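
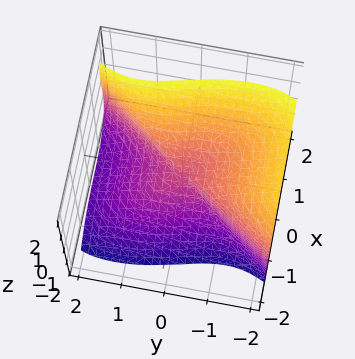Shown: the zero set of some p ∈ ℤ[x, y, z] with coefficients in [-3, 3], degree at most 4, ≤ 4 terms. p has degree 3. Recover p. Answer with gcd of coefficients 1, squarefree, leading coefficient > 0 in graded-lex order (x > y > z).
3*x^3 - y^3 + y*z^2 - z^3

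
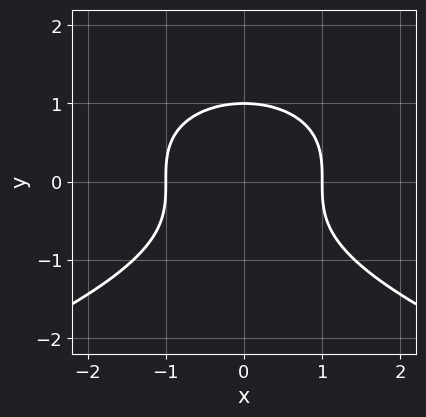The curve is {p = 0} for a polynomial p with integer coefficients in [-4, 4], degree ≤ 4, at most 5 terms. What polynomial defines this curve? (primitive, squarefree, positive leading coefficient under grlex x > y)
1. deg p = 3. The shape is more complex than any degree-2 curve.
2. Symmetries: mirror symmetry x ↦ −x ⇒ only even powers of x.
3. Against the integer gridlines: among the integer gridlines, it crosses the x-axis at x ∈ {-1, 1}; it meets the y-axis at y = 1 (among the integer gridlines).
4. Together with the visible shape, these determine p as stated.

y^3 + x^2 - 1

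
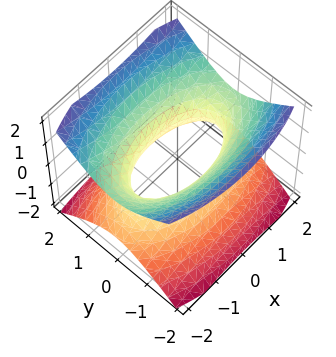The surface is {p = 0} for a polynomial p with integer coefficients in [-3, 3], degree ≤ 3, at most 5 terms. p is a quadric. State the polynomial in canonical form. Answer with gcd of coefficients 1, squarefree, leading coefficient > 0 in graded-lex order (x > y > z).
x^2 + 3*y^2 - 3*z^2 - 2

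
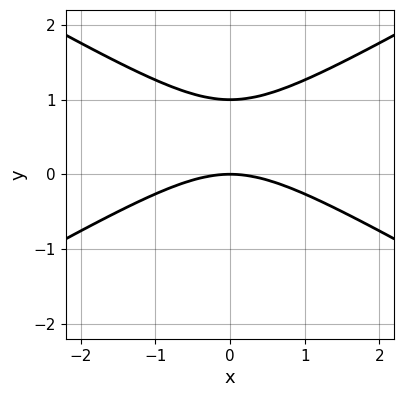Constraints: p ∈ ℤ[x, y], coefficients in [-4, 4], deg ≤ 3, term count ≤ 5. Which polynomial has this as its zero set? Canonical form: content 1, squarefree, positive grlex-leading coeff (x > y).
First, deg p = 2. No degree-1 curve has this shape.
Then, symmetries: it's symmetric under x → −x, forcing even powers of x.
Next, observable constraints: among the integer gridlines, it crosses the y-axis at y ∈ {0, 1}; it crosses the x-axis at the gridline x = 0.
Finally, fitting integer coefficients to these (and the overall shape) gives p.

x^2 - 3*y^2 + 3*y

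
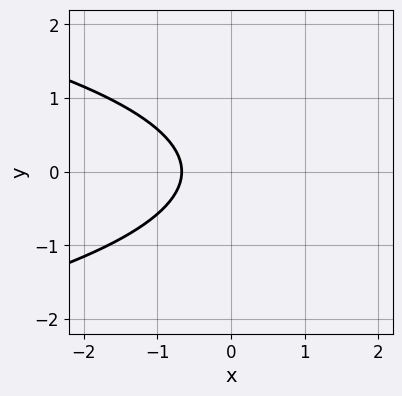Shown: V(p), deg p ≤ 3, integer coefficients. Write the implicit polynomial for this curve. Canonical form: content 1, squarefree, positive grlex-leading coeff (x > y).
3*y^2 + 3*x + 2

First, the degree is 2 — no degree-1 curve has this shape.
Next, symmetries: mirror symmetry y ↦ −y ⇒ only even powers of y.
Next, checking where it meets the axes: the curve avoids every integer y-axis point in the box.
Finally, assembling these constraints gives the stated polynomial.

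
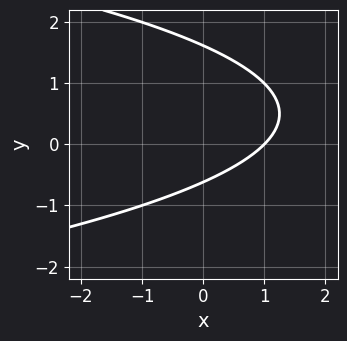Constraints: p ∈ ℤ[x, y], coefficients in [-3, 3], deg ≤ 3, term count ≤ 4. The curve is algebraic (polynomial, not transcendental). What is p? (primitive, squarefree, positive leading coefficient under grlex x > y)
deg p = 2.
Reading off the gridlines: it crosses the x-axis at the gridline x = 1.
Solving for integer coefficients yields p as stated.

y^2 + x - y - 1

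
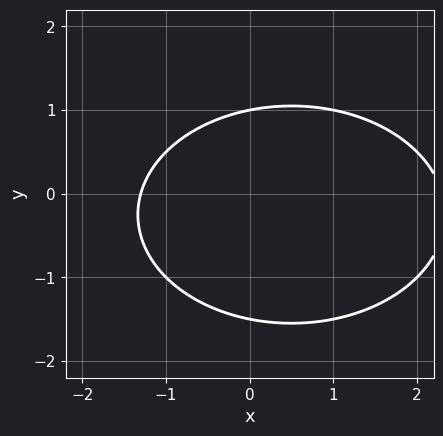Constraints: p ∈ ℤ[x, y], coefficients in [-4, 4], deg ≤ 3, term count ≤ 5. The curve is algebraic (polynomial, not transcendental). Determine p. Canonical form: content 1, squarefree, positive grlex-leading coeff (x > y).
(a) Degree: a generic line meets the curve in up to 2 points, so deg p = 2.
(b) From the visible intercepts: one y-axis crossing is at y = 1.
(c) These observations pin down the coefficients.

x^2 + 2*y^2 - x + y - 3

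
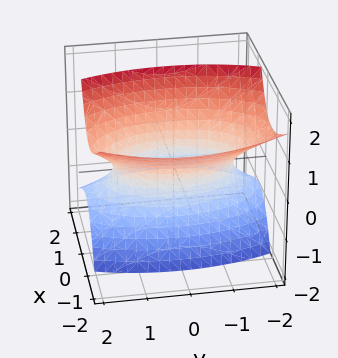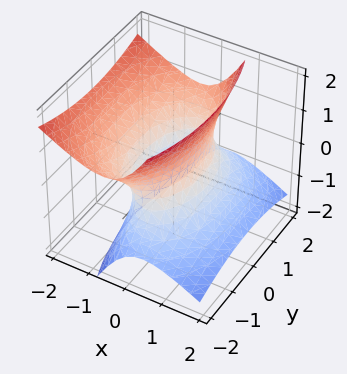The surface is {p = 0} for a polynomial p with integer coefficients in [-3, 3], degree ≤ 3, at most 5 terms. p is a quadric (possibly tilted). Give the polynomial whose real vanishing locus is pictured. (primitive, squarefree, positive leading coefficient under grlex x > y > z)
3*x^2 + 3*x*z + y^2 - 2*z^2 - 2

1. Degree: the shape is more complex than any degree-1 surface, so deg p = 2.
2. Against the integer gridlines: it misses every integer gridline on the z-axis.
3. These observations pin down the coefficients.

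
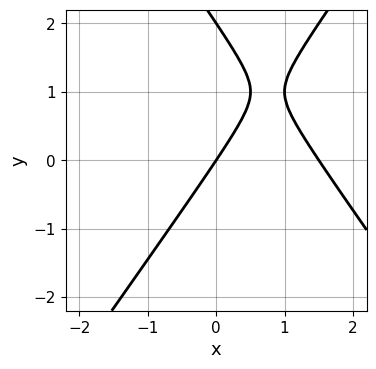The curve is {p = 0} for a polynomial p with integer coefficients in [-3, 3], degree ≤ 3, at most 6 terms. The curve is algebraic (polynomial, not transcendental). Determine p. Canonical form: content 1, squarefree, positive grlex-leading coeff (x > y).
(a) Degree: a generic line meets the curve in up to 2 points, so deg p = 2.
(b) Observable constraints: one x-axis crossing is at x = 0; the y-axis gridline crossings are at y ∈ {0, 2}.
(c) These observations pin down the coefficients.

2*x^2 - y^2 - 3*x + 2*y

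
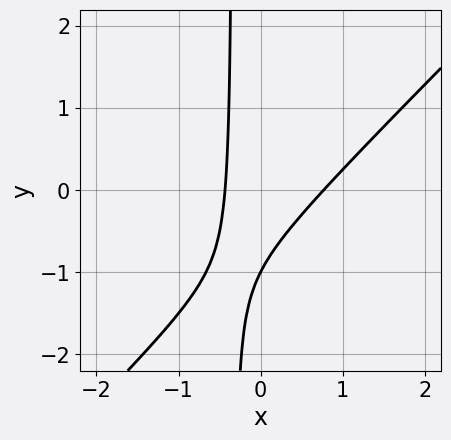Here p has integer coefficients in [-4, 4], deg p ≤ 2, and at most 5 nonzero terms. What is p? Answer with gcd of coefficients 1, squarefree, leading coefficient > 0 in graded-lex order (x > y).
First, degree: a generic line meets the curve in up to 2 points, so deg p = 2.
Then, from the axis intercepts and sections: it crosses the y-axis at the gridline y = -1.
Finally, matching integer coefficients to the picture gives p.

3*x^2 - 3*x*y - x - y - 1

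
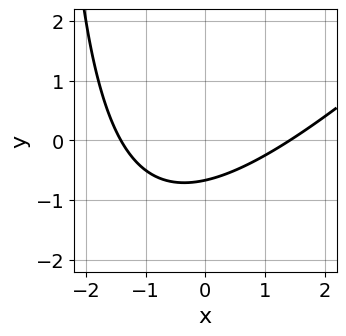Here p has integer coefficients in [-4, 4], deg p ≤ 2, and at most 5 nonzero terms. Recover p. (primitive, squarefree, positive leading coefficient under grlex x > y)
x^2 - x*y - 3*y - 2

(a) The degree is 2 — a generic line meets the curve in up to 2 points.
(b) Putting this together gives p.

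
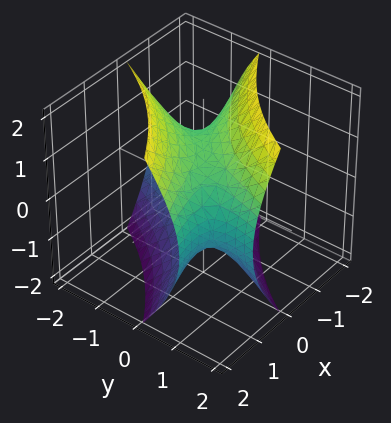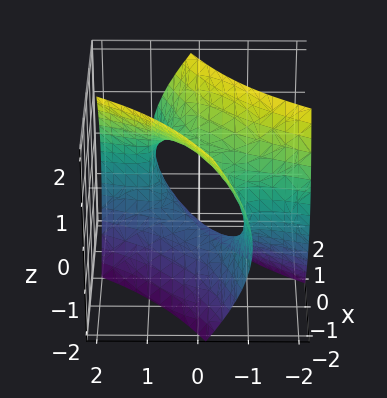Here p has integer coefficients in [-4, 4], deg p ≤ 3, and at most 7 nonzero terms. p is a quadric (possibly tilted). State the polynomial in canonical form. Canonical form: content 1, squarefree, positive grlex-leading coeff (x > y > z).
1. Degree: no degree-1 surface has this shape, so deg p = 2.
2. Checking where it meets the axes: it misses every integer gridline on the x-axis; it misses every integer gridline on the y-axis; among the integer gridlines, it crosses the z-axis at z ∈ {-1, 1}.
3. Putting this together gives p.

x^2 - 3*x*y + y^2 - z^2 + 1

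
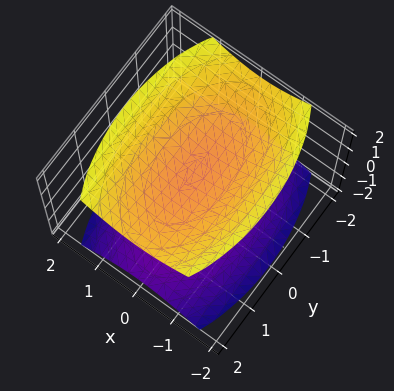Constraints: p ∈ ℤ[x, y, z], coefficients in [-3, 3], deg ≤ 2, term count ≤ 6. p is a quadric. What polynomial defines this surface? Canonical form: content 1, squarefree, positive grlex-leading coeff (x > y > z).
3*x^2 + y^2 - 3*z^2 + 3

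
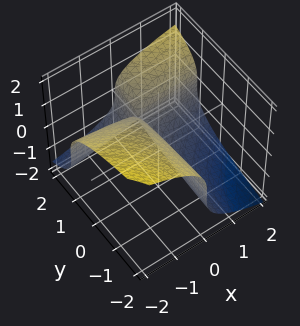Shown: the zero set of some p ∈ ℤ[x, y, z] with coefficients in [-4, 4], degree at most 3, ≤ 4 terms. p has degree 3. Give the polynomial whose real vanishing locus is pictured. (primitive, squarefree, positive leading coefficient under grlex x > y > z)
2*z^3 - 3*x*y + 3*x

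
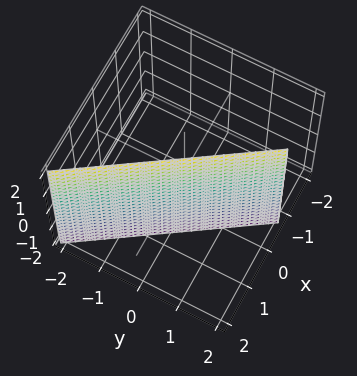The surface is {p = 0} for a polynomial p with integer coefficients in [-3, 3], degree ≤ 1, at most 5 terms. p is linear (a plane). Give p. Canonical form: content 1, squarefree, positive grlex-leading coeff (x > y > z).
3*x + 2*y - 2

1. The degree is 1 — the surface is flat (a plane).
2. Checking where it meets the axes: one y-axis crossing is at y = 1; no z-intercept at any integer in the box.
3. Together with the visible shape, these determine p as stated.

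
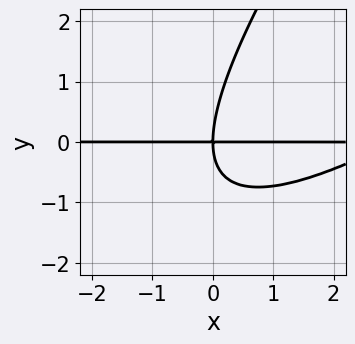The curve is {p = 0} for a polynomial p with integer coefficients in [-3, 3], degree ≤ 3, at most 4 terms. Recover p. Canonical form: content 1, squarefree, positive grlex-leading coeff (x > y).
x^2*y - 2*x*y^2 + y^3 - 3*x*y

First, the degree is 3 — a generic line meets the curve in up to 3 points.
Next, against the integer gridlines: the visible x-axis segment lies entirely on the curve; it crosses the y-axis at the gridline y = 0.
Finally, these observations pin down the coefficients.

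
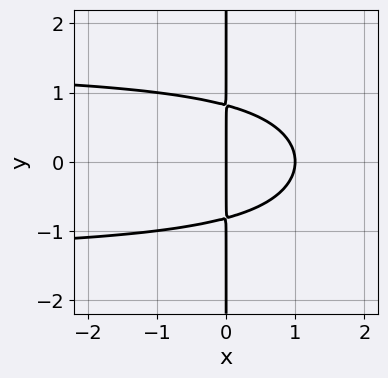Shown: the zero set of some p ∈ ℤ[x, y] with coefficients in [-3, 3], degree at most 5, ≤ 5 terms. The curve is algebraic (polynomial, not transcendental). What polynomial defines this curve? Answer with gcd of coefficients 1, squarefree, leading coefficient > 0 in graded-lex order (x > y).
x^2*y^2 - 3*x*y^2 - 2*x^2 + 2*x

1. The degree is 4 — a generic line meets the curve in up to 4 points.
2. Symmetries: the y ↦ −y reflection is a symmetry, so y appears only in even powers.
3. Against the integer gridlines: the x-axis gridline crossings are at x ∈ {0, 1}; every point of the y-axis in the box is on the curve.
4. Assembling these constraints gives the stated polynomial.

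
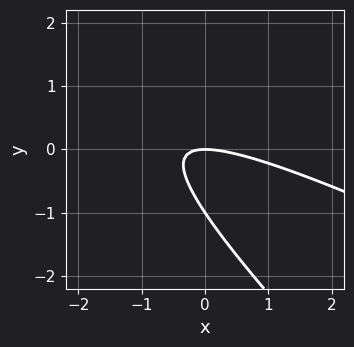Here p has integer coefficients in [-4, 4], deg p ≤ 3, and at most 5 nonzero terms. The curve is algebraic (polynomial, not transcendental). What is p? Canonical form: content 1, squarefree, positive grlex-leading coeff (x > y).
x^2 + 3*x*y + 2*y^2 + 2*y

(a) Degree: no degree-1 curve has this shape, so deg p = 2.
(b) From the axis intercepts and sections: among the integer gridlines, it crosses the y-axis at y ∈ {-1, 0}; it crosses the x-axis at the gridline x = 0.
(c) Assembling these constraints gives the stated polynomial.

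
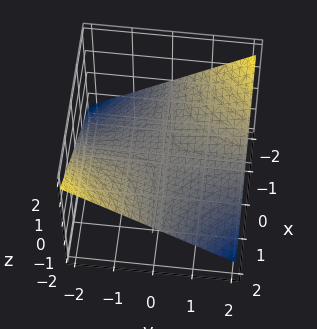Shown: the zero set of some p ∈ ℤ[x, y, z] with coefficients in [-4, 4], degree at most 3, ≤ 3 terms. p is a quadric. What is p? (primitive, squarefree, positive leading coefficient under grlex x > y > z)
(a) The degree is 2 — a hyperbolic paraboloid; a quadric.
(b) Checking where it meets the axes: it meets the z-axis at z = 0 (among the integer gridlines); the visible y-axis segment lies entirely on the surface.
(c) Putting this together gives p. Check: (-2, 0, 0) on the x-axis lies on the surface, and p(-2, 0, 0) = 0. ✓

x*y + 3*z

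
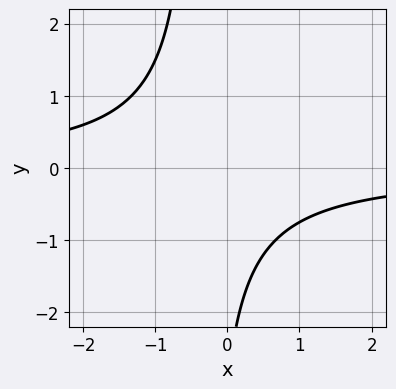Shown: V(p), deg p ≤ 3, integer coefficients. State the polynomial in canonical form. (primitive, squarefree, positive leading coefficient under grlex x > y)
3*x*y + y + 3

Degree: no degree-1 curve has this shape, so deg p = 2.
Checking where it meets the axes: the curve avoids every integer x-axis point in the box; the curve avoids every integer y-axis point in the box.
Together with the visible shape, these determine p as stated.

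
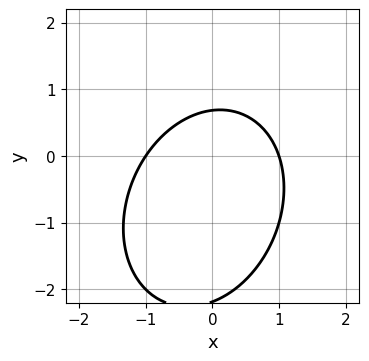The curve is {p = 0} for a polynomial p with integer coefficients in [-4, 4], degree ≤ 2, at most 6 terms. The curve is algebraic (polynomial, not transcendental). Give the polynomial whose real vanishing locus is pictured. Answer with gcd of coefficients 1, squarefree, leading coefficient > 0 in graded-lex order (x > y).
3*x^2 - x*y + 2*y^2 + 3*y - 3

(a) deg p = 2. A generic line meets the curve in up to 2 points.
(b) Observable constraints: among the integer gridlines, it crosses the x-axis at x ∈ {-1, 1}.
(c) Together with the visible shape, these determine p as stated.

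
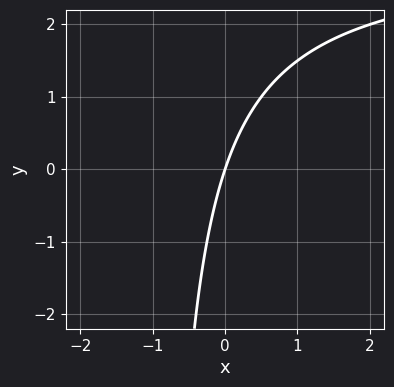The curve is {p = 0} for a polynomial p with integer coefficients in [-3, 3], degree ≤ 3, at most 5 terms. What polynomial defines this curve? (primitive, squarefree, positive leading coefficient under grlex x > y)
x*y - 3*x + y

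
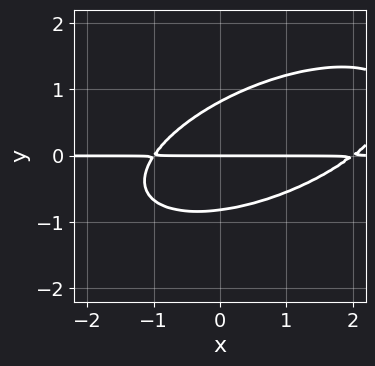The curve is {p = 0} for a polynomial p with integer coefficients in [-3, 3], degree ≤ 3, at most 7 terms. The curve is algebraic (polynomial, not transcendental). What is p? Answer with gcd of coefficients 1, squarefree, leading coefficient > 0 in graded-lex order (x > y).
Degree: no degree-2 curve has this shape, so deg p = 3.
From the axis intercepts and sections: it meets the y-axis at y = 0 (among the integer gridlines); every point of the x-axis in the box is on the curve.
Together with the visible shape, these determine p as stated.

x^2*y - 2*x*y^2 + 3*y^3 - x*y - 2*y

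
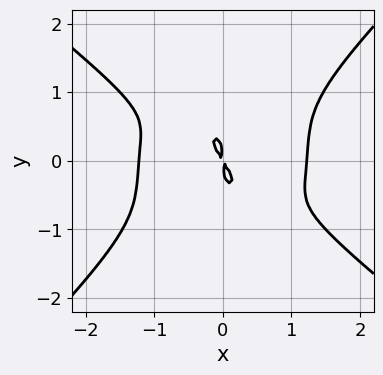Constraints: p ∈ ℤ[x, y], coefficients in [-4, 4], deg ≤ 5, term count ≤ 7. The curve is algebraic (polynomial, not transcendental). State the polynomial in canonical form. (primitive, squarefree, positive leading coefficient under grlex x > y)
The degree is 4 — a generic line meets the curve in up to 4 points.
Putting this together gives p.

2*x^4 + x^3*y - 3*y^4 - 3*x^2 - 2*x*y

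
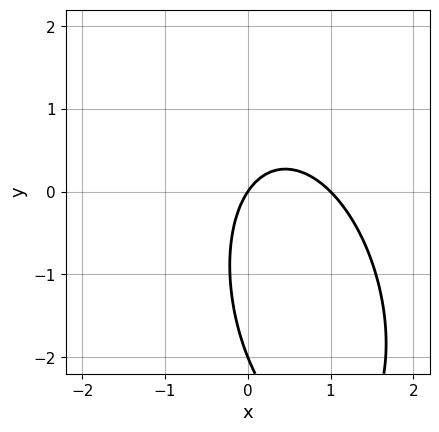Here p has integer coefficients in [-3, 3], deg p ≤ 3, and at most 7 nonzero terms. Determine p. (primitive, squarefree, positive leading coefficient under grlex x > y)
3*x^2 + x*y + y^2 - 3*x + 2*y

(a) Degree: the shape is more complex than any degree-1 curve, so deg p = 2.
(b) From the axis intercepts and sections: among the integer gridlines, it crosses the y-axis at y ∈ {-2, 0}; among the integer gridlines, it crosses the x-axis at x ∈ {0, 1}.
(c) The integer polynomial consistent with all of this is the stated p.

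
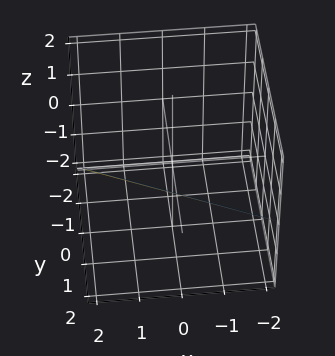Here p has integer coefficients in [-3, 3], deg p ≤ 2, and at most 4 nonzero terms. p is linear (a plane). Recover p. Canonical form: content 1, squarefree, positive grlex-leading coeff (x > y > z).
First, the degree is 1 — every cross-section is a straight line — this is a plane.
Next, from the visible intercepts: it crosses the x-axis at the gridline x = 2; it crosses the y-axis at the gridline y = 1; it crosses the z-axis at the gridline z = -1.
Finally, assembling these constraints gives the stated polynomial.

x + 2*y - 2*z - 2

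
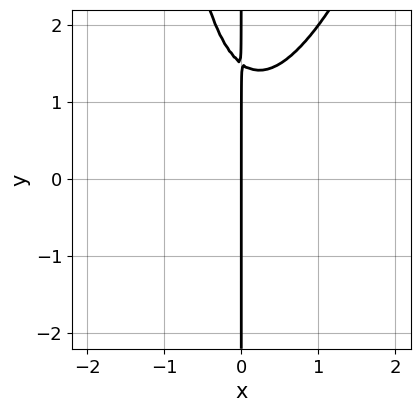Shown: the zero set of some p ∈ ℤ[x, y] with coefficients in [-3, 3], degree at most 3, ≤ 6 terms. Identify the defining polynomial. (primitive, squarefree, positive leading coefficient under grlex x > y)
1. deg p = 3. A generic line meets the curve in up to 3 points.
2. Checking where it meets the axes: every point of the y-axis in the box is on the curve; one x-axis crossing is at x = 0.
3. Matching integer coefficients to the picture gives p.

3*x^3 - x^2*y - 2*x*y + 3*x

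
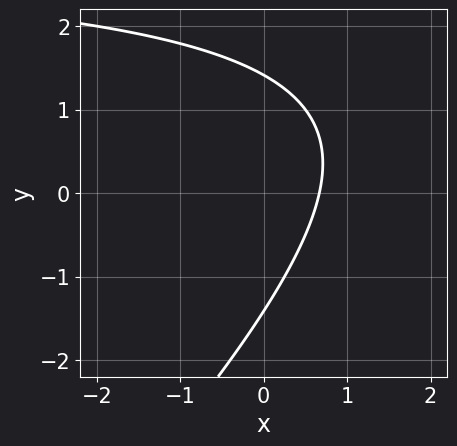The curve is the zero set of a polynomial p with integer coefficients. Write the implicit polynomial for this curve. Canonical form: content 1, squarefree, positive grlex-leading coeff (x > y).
x*y - y^2 - 3*x + 2

1. Degree: no degree-1 curve has this shape, so deg p = 2.
2. Solving for integer coefficients yields p as stated.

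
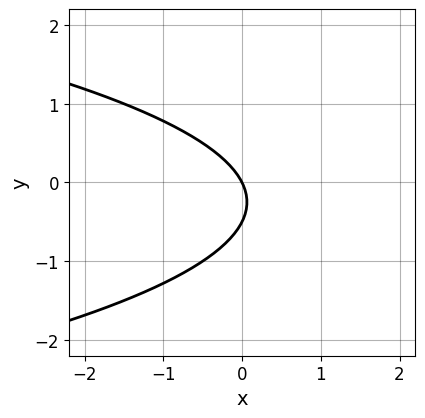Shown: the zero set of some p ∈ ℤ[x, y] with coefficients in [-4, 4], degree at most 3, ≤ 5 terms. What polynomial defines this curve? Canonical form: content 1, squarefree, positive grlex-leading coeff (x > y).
2*y^2 + 2*x + y

First, degree: no degree-1 curve has this shape, so deg p = 2.
Then, from the visible intercepts: one x-axis crossing is at x = 0; one y-axis crossing is at y = 0.
Finally, these observations pin down the coefficients.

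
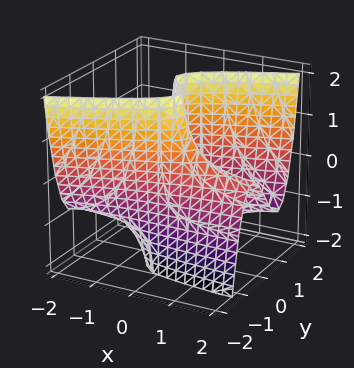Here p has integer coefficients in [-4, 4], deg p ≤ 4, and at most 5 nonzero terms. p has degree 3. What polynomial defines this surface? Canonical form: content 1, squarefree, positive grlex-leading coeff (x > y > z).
x*y^2 - 2*y^3 + x*z + 2*y

(a) The degree is 3 — no degree-2 surface has this shape.
(b) Against the integer gridlines: every point of the z-axis in the box is on the surface; the y-axis gridline crossings are at y ∈ {-1, 0, 1}; every point of the x-axis in the box is on the surface.
(c) The integer polynomial consistent with all of this is the stated p.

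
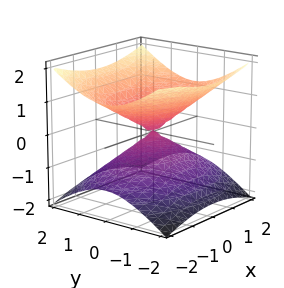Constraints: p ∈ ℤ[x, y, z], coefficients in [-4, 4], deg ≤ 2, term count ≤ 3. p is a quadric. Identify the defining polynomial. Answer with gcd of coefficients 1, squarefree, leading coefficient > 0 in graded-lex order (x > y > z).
deg p = 2. A double cone through the origin; a quadric.
Symmetries: it's symmetric under y → −y, forcing even powers of y; mirror symmetry z ↦ −z ⇒ only even powers of z; it's symmetric under x → −x, forcing even powers of x.
From the visible intercepts: one x-axis crossing is at x = 0; one z-axis crossing is at z = 0; one y-axis crossing is at y = 0.
Together with the visible shape, these determine p as stated.

x^2 + 2*y^2 - 3*z^2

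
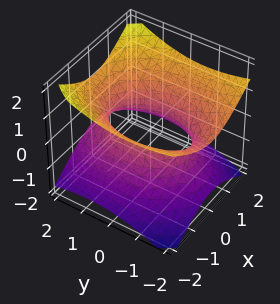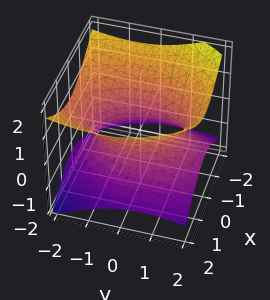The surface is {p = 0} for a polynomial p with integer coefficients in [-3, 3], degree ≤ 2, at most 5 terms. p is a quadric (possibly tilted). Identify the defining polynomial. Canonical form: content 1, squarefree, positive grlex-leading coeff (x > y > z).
First, deg p = 2.
Then, from the visible intercepts: it misses every integer gridline on the z-axis; the x-axis gridline crossings are at x ∈ {-1, 1}.
Finally, these observations pin down the coefficients.

2*x^2 + y^2 + y*z - 3*z^2 - 2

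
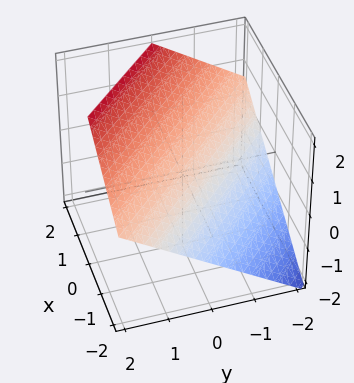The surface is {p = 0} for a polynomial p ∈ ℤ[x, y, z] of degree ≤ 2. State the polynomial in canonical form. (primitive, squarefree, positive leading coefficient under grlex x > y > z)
1. Degree: every cross-section is a straight line — this is a plane, so deg p = 1.
2. Against the integer gridlines: it meets the x-axis at x = -1 (among the integer gridlines); it meets the y-axis at y = -1 (among the integer gridlines).
3. Matching integer coefficients to the picture gives p.

2*x + 2*y - 3*z + 2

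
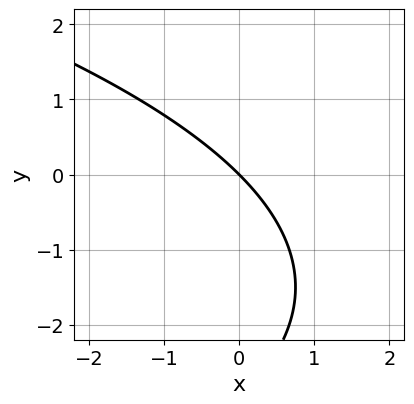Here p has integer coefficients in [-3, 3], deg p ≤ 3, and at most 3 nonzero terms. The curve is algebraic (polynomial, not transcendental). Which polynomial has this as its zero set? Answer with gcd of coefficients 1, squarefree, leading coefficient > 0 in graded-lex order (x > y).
deg p = 2. A generic line meets the curve in up to 2 points.
Against the integer gridlines: it meets the y-axis at y = 0 (among the integer gridlines); it meets the x-axis at x = 0 (among the integer gridlines).
Assembling these constraints gives the stated polynomial.

y^2 + 3*x + 3*y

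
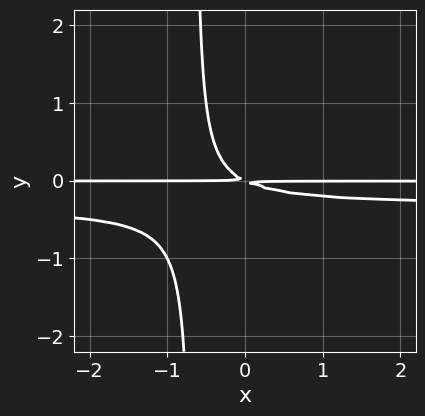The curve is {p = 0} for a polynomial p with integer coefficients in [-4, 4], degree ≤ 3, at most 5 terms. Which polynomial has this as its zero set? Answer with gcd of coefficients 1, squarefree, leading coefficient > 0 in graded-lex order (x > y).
3*x*y^2 + x*y + 2*y^2

1. The degree is 3 — no degree-2 curve has this shape.
2. From the visible intercepts: the visible x-axis segment lies entirely on the curve.
3. Fitting integer coefficients to these (and the overall shape) gives p.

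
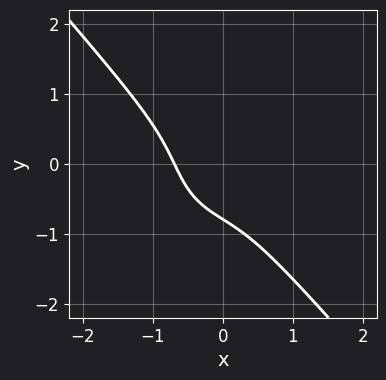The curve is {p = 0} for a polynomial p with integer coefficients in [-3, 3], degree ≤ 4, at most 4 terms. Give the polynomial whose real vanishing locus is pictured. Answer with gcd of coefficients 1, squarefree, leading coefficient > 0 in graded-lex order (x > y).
The degree is 3 — the shape is more complex than any degree-2 curve.
Solving for integer coefficients yields p as stated.

3*x^3 + 2*y^3 - 3*x*y + 1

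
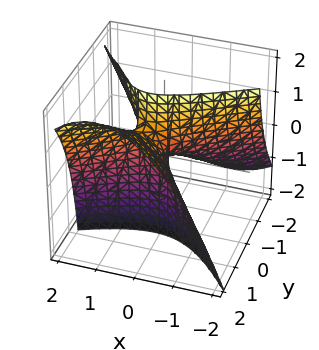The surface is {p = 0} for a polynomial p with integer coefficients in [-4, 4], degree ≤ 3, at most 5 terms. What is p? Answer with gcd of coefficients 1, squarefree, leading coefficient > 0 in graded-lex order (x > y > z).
2*x^2 - 2*x*y - 2*y^2 + 3*y*z - z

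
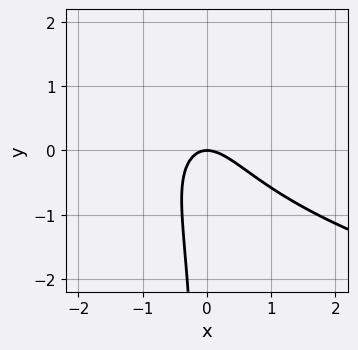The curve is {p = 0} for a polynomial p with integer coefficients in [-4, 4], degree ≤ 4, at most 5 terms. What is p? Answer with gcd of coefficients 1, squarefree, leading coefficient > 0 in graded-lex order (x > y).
2*x*y^2 - 3*x^2 - 2*x*y - 2*y

First, degree: the shape is more complex than any degree-2 curve, so deg p = 3.
Then, from the visible intercepts: one x-axis crossing is at x = 0; one y-axis crossing is at y = 0.
Finally, these observations pin down the coefficients.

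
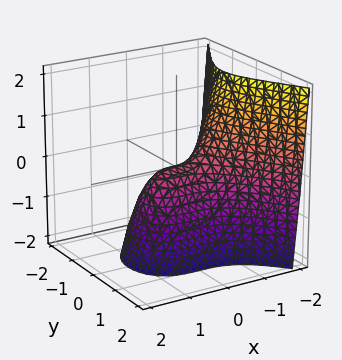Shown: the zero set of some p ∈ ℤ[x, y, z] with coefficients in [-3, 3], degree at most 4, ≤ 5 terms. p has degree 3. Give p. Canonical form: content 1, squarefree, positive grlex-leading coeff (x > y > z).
x^3 + 2*y^2 + z

deg p = 3. No degree-2 surface has this shape.
Checking where it meets the axes: it crosses the y-axis at the gridline y = 0; it meets the x-axis at x = 0 (among the integer gridlines); it crosses the z-axis at the gridline z = 0.
Putting this together gives p.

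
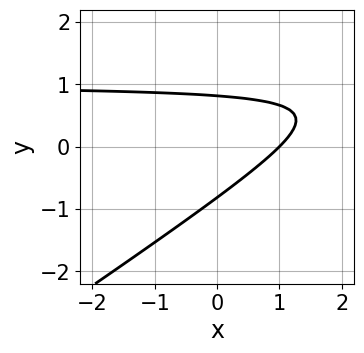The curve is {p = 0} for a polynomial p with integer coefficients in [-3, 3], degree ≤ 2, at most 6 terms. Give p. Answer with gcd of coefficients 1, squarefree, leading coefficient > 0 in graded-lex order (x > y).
deg p = 2.
Checking where it meets the axes: one x-axis crossing is at x = 1.
Solving for integer coefficients yields p as stated.

2*x*y - 3*y^2 - 2*x + 2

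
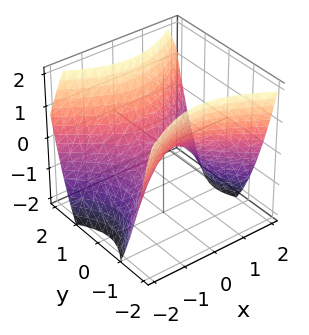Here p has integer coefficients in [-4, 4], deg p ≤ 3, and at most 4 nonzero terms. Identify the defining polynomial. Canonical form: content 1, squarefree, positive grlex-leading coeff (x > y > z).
2*x^2 - 3*y^2 + 3*z

First, the degree is 2 — a saddle surface; a quadric.
Then, symmetries: the y ↦ −y reflection is a symmetry, so y appears only in even powers; mirror symmetry x ↦ −x ⇒ only even powers of x.
Next, checking where it meets the axes: it meets the z-axis at z = 0 (among the integer gridlines); one y-axis crossing is at y = 0; one x-axis crossing is at x = 0.
Finally, assembling these constraints gives the stated polynomial.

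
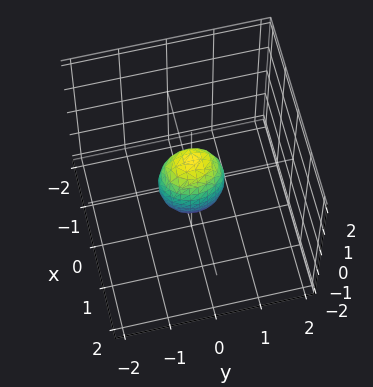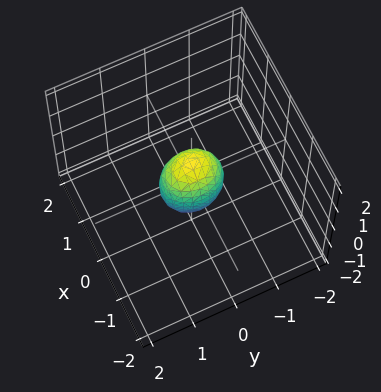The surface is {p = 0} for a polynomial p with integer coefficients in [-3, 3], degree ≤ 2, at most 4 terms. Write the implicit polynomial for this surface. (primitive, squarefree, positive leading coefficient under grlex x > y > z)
(a) deg p = 2.
(b) Symmetries: mirror symmetry x ↦ −x ⇒ only even powers of x; it's symmetric under z → −z, forcing even powers of z; the y ↦ −y reflection is a symmetry, so y appears only in even powers.
(c) Checking where it meets the axes: among the integer gridlines, it crosses the z-axis at z ∈ {-1, 1}.
(d) Matching integer coefficients to the picture gives p.

3*x^2 + 2*y^2 + z^2 - 1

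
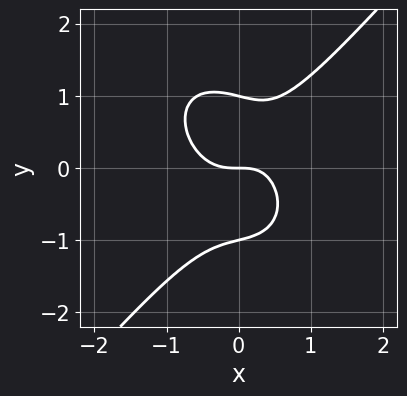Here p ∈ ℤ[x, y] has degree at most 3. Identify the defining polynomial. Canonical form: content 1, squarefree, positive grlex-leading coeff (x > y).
(a) The degree is 3 — the shape is more complex than any degree-2 curve.
(b) Checking where it meets the axes: one x-axis crossing is at x = 0; among the integer gridlines, it crosses the y-axis at y ∈ {-1, 0, 1}.
(c) The integer polynomial consistent with all of this is the stated p.

3*x^3 - 2*y^3 - x*y + 2*y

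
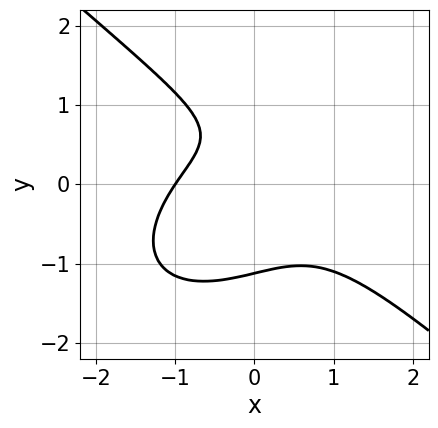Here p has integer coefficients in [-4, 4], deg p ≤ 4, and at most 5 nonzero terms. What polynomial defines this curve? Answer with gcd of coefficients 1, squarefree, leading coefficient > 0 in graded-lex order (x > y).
2*x^3 + 3*y^3 + 2*x*y - 2*y + 2

The degree is 3 — the shape is more complex than any degree-2 curve.
Observable constraints: it meets the x-axis at x = -1 (among the integer gridlines).
Assembling these constraints gives the stated polynomial.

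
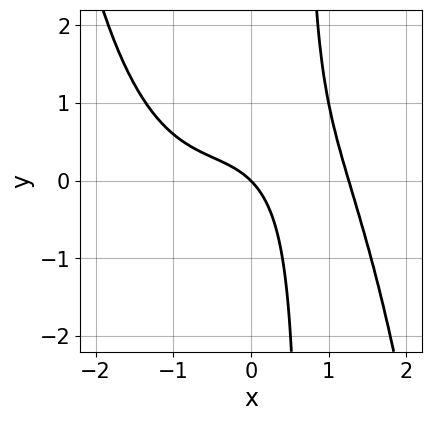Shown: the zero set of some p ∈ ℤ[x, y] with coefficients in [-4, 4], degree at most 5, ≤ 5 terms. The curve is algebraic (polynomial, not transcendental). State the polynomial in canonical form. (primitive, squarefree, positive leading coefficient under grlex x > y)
x^4 + 3*x*y - 2*x - 2*y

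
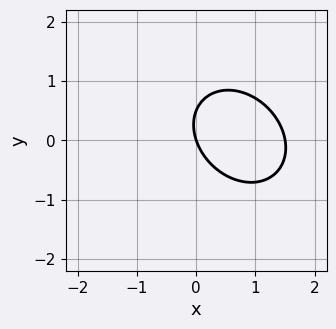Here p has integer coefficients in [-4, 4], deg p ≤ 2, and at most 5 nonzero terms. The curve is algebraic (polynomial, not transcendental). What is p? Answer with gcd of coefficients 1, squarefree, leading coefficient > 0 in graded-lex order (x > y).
The degree is 2 — a generic line meets the curve in up to 2 points.
From the axis intercepts and sections: one y-axis crossing is at y = 0; it meets the x-axis at x = 0 (among the integer gridlines).
Assembling these constraints gives the stated polynomial.

2*x^2 + x*y + 2*y^2 - 3*x - y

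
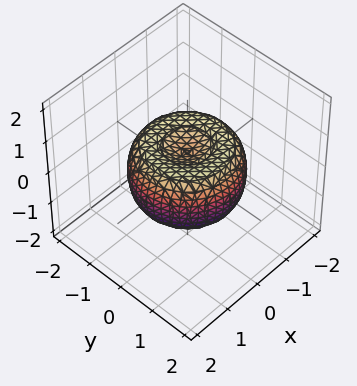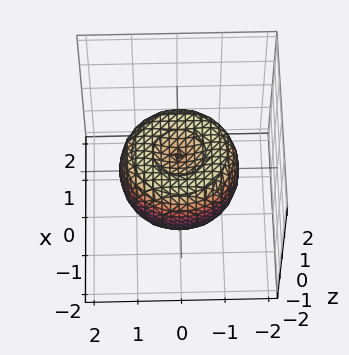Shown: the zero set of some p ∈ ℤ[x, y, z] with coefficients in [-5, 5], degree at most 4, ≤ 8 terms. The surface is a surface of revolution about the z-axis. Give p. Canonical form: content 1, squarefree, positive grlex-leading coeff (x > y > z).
2*x^4 + 4*x^2*y^2 + 2*y^4 - 3*x^2 - 3*y^2 + 3*z^2 - 1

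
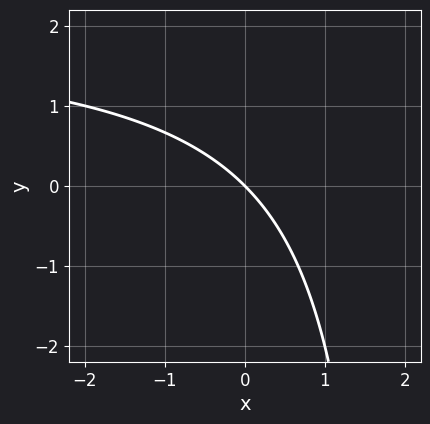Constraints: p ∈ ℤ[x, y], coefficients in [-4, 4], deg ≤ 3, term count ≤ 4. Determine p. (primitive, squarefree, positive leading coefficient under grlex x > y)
x*y - 2*x - 2*y

(a) deg p = 2. No degree-1 curve has this shape.
(b) From the axis intercepts and sections: it crosses the y-axis at the gridline y = 0; it crosses the x-axis at the gridline x = 0.
(c) Together with the visible shape, these determine p as stated.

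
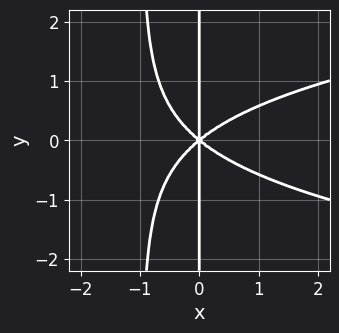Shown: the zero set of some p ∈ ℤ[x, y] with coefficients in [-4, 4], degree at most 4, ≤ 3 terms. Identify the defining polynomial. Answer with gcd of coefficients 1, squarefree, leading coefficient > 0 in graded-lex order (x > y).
3*x^2*y^2 - 2*x^3 + 3*x*y^2

1. deg p = 4. A generic line meets the curve in up to 4 points.
2. Symmetries: mirror symmetry y ↦ −y ⇒ only even powers of y.
3. Reading off the gridlines: it meets the x-axis at x = 0 (among the integer gridlines); every point of the y-axis in the box is on the curve.
4. Matching integer coefficients to the picture gives p.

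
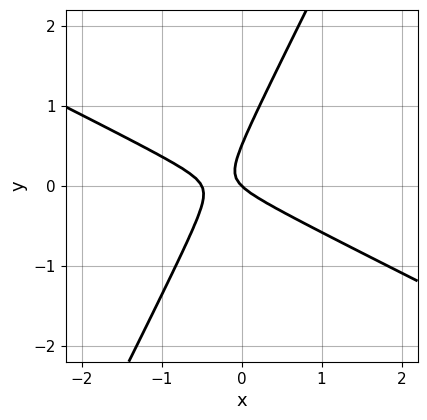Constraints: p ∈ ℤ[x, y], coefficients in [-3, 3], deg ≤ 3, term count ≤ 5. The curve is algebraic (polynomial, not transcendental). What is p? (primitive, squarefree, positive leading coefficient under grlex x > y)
2*x^2 + 3*x*y - 2*y^2 + x + y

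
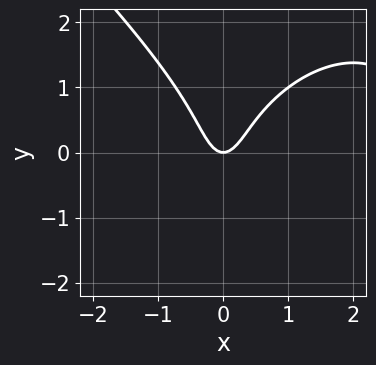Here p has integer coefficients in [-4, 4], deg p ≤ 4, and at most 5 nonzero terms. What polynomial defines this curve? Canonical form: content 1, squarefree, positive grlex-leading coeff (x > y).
Degree: no degree-2 curve has this shape, so deg p = 3.
Against the integer gridlines: one x-axis crossing is at x = 0; it crosses the y-axis at the gridline y = 0.
The integer polynomial consistent with all of this is the stated p.

x^3 + y^3 - 3*x^2 + y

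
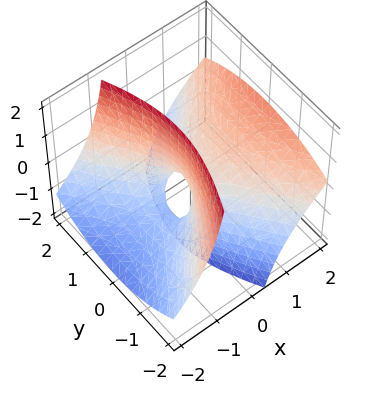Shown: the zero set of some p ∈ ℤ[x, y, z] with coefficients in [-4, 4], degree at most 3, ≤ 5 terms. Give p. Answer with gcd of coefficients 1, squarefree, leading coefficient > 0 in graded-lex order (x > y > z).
(a) deg p = 2.
(b) From the visible intercepts: one z-axis crossing is at z = 0; one y-axis crossing is at y = 0.
(c) Matching integer coefficients to the picture gives p.

2*x^2 - 3*x*z - y^2 - z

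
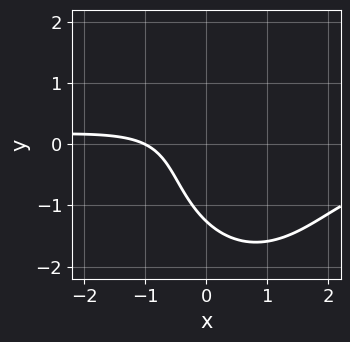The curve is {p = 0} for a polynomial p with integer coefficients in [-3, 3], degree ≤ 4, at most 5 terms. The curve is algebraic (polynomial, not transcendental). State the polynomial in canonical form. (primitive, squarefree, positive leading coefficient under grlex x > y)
2*x^2*y + y^3 - 2*x*y + 2*x + 2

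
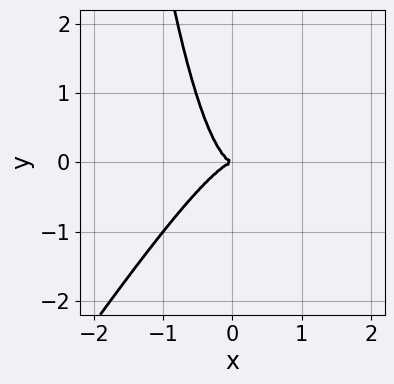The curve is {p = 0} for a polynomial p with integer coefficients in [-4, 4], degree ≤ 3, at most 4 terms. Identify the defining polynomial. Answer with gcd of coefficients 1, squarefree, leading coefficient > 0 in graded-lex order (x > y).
3*x^3 - 2*x^2*y + y^2

The degree is 3 — a generic line meets the curve in up to 3 points.
Reading off the gridlines: it crosses the y-axis at the gridline y = 0; it meets the x-axis at x = 0 (among the integer gridlines).
Together with the visible shape, these determine p as stated.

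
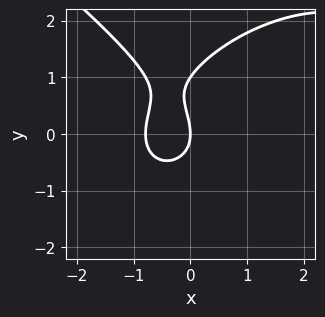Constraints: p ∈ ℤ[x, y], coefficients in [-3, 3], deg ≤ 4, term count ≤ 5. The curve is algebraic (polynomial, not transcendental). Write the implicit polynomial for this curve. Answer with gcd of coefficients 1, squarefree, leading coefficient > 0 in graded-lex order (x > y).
1. deg p = 3. The shape is more complex than any degree-2 curve.
2. From the axis intercepts and sections: it meets the x-axis at x = 0 (among the integer gridlines); among the integer gridlines, it crosses the y-axis at y ∈ {0, 1}.
3. Together with the visible shape, these determine p as stated.

x^3 + 2*y^3 - 3*x^2 - 2*y^2 - 3*x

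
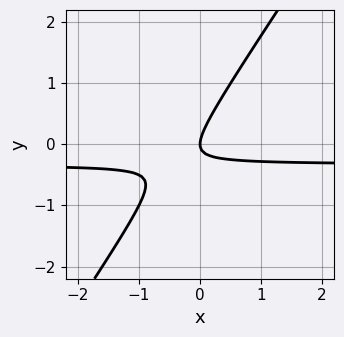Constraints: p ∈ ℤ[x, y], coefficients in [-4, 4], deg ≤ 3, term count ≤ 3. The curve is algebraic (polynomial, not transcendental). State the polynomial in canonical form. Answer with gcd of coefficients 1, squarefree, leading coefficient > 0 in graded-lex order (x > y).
3*x*y - 2*y^2 + x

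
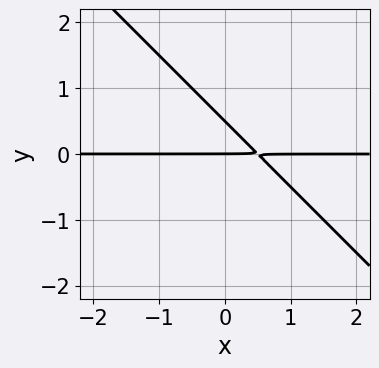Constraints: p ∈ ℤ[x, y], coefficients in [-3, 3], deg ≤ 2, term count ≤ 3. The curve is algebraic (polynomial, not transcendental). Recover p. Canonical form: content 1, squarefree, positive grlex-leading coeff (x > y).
2*x*y + 2*y^2 - y

1. deg p = 2.
2. Reading off the gridlines: it crosses the y-axis at the gridline y = 0; every point of the x-axis in the box is on the curve.
3. The integer polynomial consistent with all of this is the stated p.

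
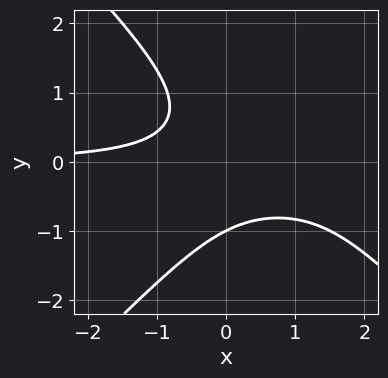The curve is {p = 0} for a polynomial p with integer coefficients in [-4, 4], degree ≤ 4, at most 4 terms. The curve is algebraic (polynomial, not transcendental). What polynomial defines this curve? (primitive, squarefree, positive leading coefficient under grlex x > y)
1. Degree: a generic line meets the curve in up to 3 points, so deg p = 3.
2. From the axis intercepts and sections: no x-intercept at any integer in the box; it meets the y-axis at y = -1 (among the integer gridlines).
3. Fitting integer coefficients to these (and the overall shape) gives p.

2*x^2*y - 2*y^3 - 3*x*y - 2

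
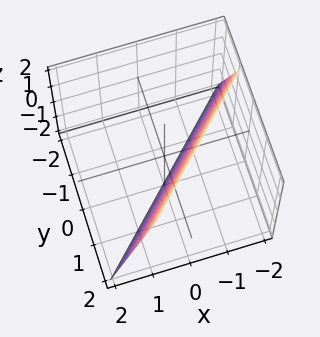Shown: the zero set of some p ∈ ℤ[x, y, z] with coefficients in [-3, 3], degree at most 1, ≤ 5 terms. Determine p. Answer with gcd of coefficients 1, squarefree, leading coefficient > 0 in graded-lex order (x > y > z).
3*x - 3*y + z + 2

First, the degree is 1 — the surface is flat (a plane).
Then, from the axis intercepts and sections: it crosses the z-axis at the gridline z = -2.
Finally, putting this together gives p.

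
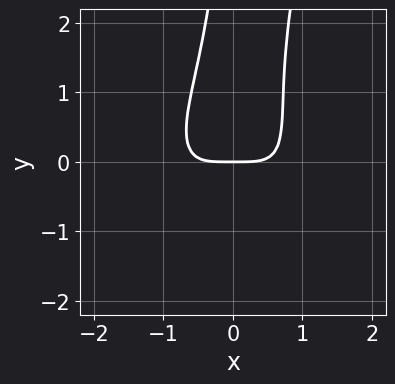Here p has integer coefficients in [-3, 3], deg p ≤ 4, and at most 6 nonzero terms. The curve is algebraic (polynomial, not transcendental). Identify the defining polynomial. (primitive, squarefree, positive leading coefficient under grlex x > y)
2*x^4 + 3*x^2*y^2 - x*y^3 + 3*x^2*y - 3*y

deg p = 4. A generic line meets the curve in up to 4 points.
Reading off the gridlines: it crosses the y-axis at the gridline y = 0; one x-axis crossing is at x = 0.
These observations pin down the coefficients.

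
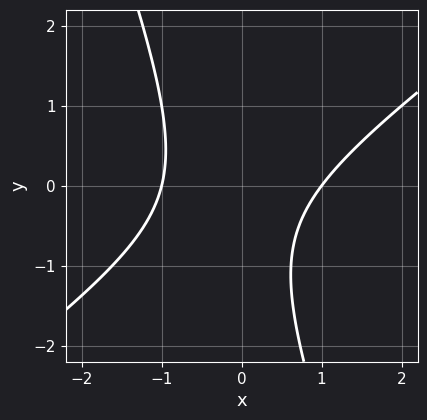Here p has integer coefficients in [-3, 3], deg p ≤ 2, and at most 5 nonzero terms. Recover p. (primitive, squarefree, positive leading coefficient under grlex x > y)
2*x^2 - 2*x*y - y^2 - y - 2

First, degree: no degree-1 curve has this shape, so deg p = 2.
Next, reading off the gridlines: among the integer gridlines, it crosses the x-axis at x ∈ {-1, 1}; no y-intercept at any integer in the box.
Finally, solving for integer coefficients yields p as stated.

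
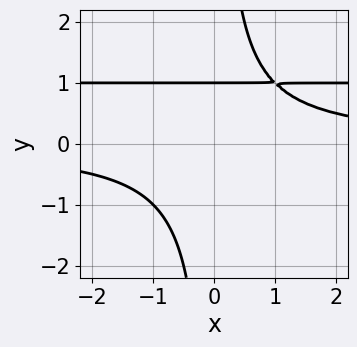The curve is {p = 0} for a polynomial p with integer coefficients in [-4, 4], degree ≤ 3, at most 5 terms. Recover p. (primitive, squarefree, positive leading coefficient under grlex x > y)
x*y^2 - x*y - y + 1

Degree: no degree-2 curve has this shape, so deg p = 3.
From the visible intercepts: it misses every integer gridline on the x-axis; it crosses the y-axis at the gridline y = 1.
Putting this together gives p.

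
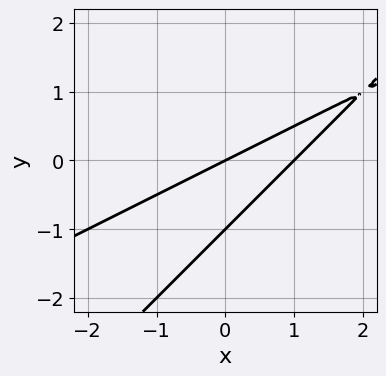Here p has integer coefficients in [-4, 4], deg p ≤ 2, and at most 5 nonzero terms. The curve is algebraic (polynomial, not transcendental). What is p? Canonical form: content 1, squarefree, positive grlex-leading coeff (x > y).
deg p = 2. A generic line meets the curve in up to 2 points.
From the visible intercepts: among the integer gridlines, it crosses the y-axis at y ∈ {-1, 0}; the x-axis gridline crossings are at x ∈ {0, 1}.
These observations pin down the coefficients.

x^2 - 3*x*y + 2*y^2 - x + 2*y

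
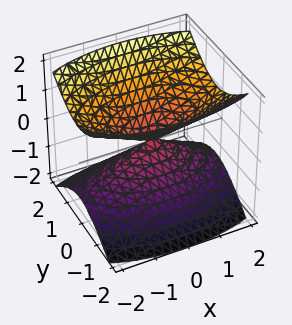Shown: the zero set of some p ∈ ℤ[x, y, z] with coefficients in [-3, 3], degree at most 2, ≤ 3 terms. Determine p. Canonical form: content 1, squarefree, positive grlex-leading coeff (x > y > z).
x^2 + 3*y^2 - 3*z^2

(a) There are 2 components.
(b) The degree is 2 — two nappes meeting at a single point; a quadric.
(c) Symmetries: mirror symmetry x ↦ −x ⇒ only even powers of x; it's symmetric under y → −y, forcing even powers of y; it's symmetric under z → −z, forcing even powers of z.
(d) Reading off the gridlines: it meets the y-axis at y = 0 (among the integer gridlines); one z-axis crossing is at z = 0.
(e) These observations pin down the coefficients.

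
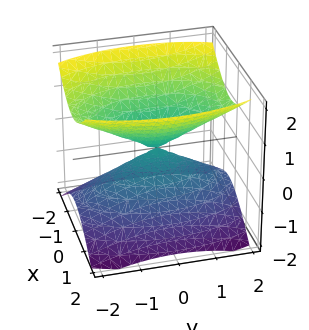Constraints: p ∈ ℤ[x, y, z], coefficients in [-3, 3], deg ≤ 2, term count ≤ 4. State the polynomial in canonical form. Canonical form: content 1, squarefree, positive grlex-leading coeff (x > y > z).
(a) There are 2 components. They look like related sheets of one shape, so recover p as a whole.
(b) Degree: two nappes meeting at a single point; a quadric, so deg p = 2.
(c) Symmetries: the x ↦ −x reflection is a symmetry, so x appears only in even powers; the z ↦ −z reflection is a symmetry, so z appears only in even powers; it's symmetric under y → −y, forcing even powers of y.
(d) From the axis intercepts and sections: it meets the z-axis at z = 0 (among the integer gridlines); it crosses the x-axis at the gridline x = 0; it meets the y-axis at y = 0 (among the integer gridlines).
(e) Together with the visible shape, these determine p as stated.

3*x^2 + y^2 - 3*z^2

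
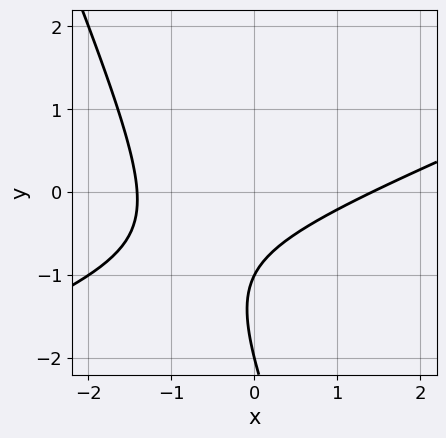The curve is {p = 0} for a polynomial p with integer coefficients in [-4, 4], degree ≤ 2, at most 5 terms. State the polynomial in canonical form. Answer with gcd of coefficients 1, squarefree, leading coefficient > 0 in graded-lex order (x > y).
x^2 - 2*x*y - y^2 - 3*y - 2

First, degree: the shape is more complex than any degree-1 curve, so deg p = 2.
Then, observable constraints: among the integer gridlines, it crosses the y-axis at y ∈ {-2, -1}.
Finally, together with the visible shape, these determine p as stated.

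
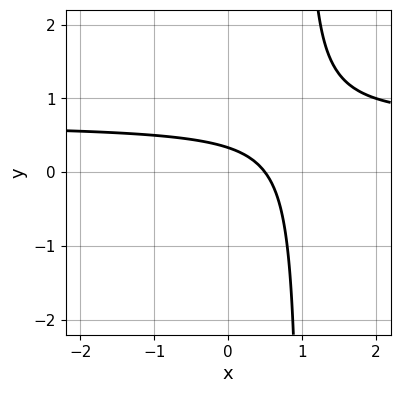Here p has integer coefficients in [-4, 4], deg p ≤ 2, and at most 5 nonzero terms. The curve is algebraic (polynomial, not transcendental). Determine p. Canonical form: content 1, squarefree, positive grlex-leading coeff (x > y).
deg p = 2. A generic line meets the curve in up to 2 points.
The integer polynomial consistent with all of this is the stated p.

3*x*y - 2*x - 3*y + 1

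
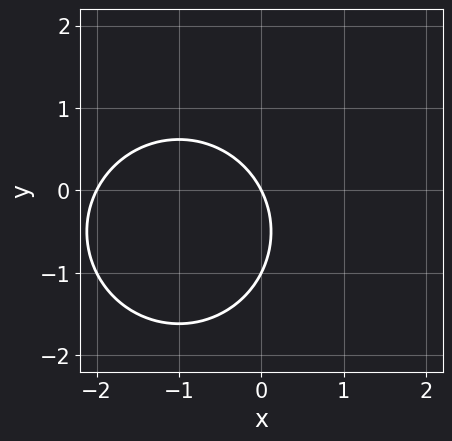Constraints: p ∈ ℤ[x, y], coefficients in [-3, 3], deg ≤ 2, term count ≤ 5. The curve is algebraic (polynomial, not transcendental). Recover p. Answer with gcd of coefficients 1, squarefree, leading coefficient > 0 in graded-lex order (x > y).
x^2 + y^2 + 2*x + y

(a) The degree is 2 — the shape is more complex than any degree-1 curve.
(b) From the axis intercepts and sections: among the integer gridlines, it crosses the x-axis at x ∈ {-2, 0}; the y-axis gridline crossings are at y ∈ {-1, 0}.
(c) Putting this together gives p.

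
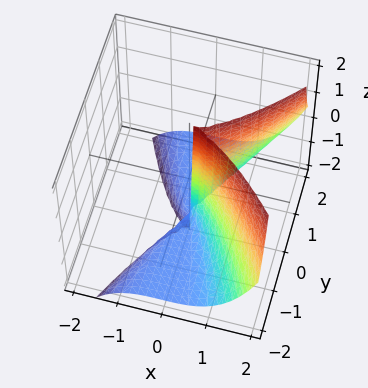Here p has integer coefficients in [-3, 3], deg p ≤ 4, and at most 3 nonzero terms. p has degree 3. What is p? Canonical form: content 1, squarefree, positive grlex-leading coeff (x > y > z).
2*x^3 - 2*y^2*z - 3*y^2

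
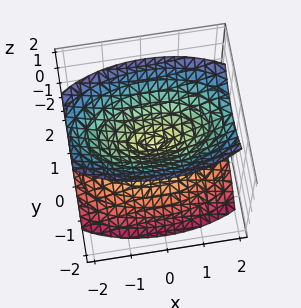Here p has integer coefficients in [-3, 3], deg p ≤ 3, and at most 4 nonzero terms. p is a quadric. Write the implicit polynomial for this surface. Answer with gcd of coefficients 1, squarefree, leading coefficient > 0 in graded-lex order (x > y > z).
(a) There are 2 components. They look like related sheets of one shape, so recover p as a whole.
(b) The degree is 2 — a double cone through the origin; a quadric.
(c) Symmetries: mirror symmetry y ↦ −y ⇒ only even powers of y; it's symmetric under z → −z, forcing even powers of z; the x ↦ −x reflection is a symmetry, so x appears only in even powers.
(d) Checking where it meets the axes: one y-axis crossing is at y = 0; it meets the x-axis at x = 0 (among the integer gridlines); it crosses the z-axis at the gridline z = 0.
(e) These observations pin down the coefficients.

x^2 + 3*y^2 - 2*z^2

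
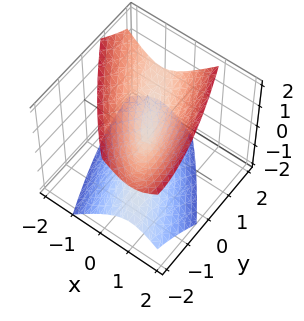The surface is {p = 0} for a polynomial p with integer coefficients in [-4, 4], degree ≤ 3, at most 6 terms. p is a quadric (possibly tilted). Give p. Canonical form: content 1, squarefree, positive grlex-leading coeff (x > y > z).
3*x^2 + 3*x*y + y^2 - y*z - 2*z^2

First, the picture has 2 separate pieces. They look like related sheets of one shape, so recover p as a whole.
Next, degree: the shape is more complex than any degree-1 surface, so deg p = 2.
Next, against the integer gridlines: it meets the z-axis at z = 0 (among the integer gridlines); it meets the y-axis at y = 0 (among the integer gridlines); it crosses the x-axis at the gridline x = 0.
Finally, matching integer coefficients to the picture gives p.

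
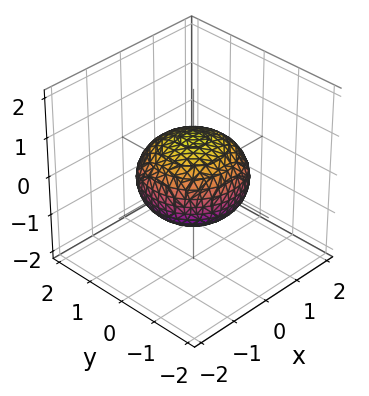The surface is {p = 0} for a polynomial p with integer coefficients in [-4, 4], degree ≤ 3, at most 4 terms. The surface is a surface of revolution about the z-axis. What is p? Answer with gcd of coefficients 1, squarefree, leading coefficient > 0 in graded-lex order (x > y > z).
2*x^2 + 2*y^2 + 3*z^2 - 3

1. deg p = 2. A generic line meets the surface in up to 2 points.
2. Symmetries: the z-axis is an axis of rotation, so x and y enter only as x² + y².
3. Reading off the gridlines: a circular section at z = 0 has radius between 1 and 2; among the integer gridlines, it crosses the z-axis at z ∈ {-1, 1}.
4. These observations pin down the coefficients.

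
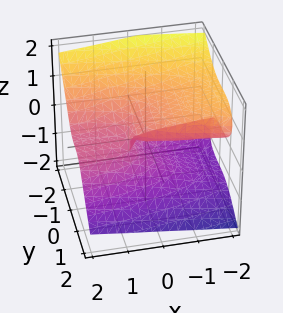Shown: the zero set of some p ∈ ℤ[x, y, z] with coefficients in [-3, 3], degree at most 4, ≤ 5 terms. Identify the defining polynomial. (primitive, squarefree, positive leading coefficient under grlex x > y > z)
2*y^3 + 3*z^3 + 2*x*z - z

(a) The degree is 3 — a generic line meets the surface in up to 3 points.
(b) From the visible intercepts: one y-axis crossing is at y = 0; one z-axis crossing is at z = 0; the visible x-axis segment lies entirely on the surface.
(c) Putting this together gives p.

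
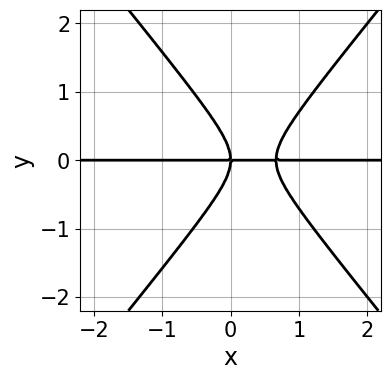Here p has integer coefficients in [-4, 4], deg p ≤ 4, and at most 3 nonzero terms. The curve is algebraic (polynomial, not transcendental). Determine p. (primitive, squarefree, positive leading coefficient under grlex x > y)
3*x^2*y - 2*y^3 - 2*x*y

First, degree: a generic line meets the curve in up to 3 points, so deg p = 3.
Next, from the visible intercepts: one y-axis crossing is at y = 0; every point of the x-axis in the box is on the curve.
Finally, these observations pin down the coefficients.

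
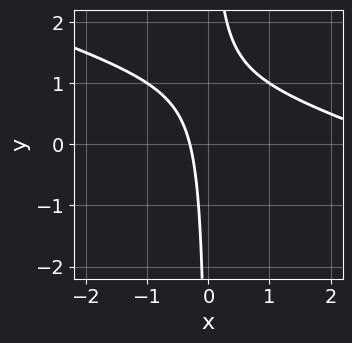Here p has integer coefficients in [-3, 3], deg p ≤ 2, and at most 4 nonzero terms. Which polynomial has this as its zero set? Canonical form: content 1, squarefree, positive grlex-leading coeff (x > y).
First, degree: no degree-1 curve has this shape, so deg p = 2.
Then, observable constraints: the curve avoids every integer y-axis point in the box.
Finally, solving for integer coefficients yields p as stated.

x^2 + 3*x*y - 3*x - 1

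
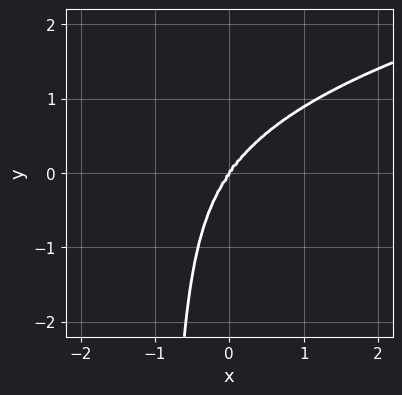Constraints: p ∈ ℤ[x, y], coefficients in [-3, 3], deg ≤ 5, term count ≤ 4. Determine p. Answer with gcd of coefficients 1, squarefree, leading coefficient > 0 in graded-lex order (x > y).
First, the degree is 4 — the shape is more complex than any degree-3 curve.
Then, observable constraints: one x-axis crossing is at x = 0; it meets the y-axis at y = 0 (among the integer gridlines).
Finally, together with the visible shape, these determine p as stated.

2*x^2*y^2 + x*y^3 - 3*x^3 + y^3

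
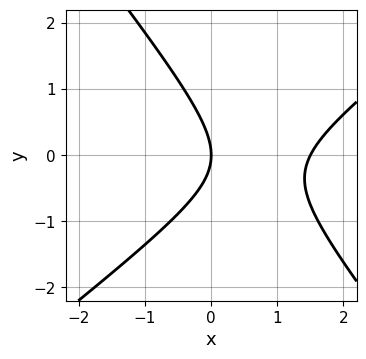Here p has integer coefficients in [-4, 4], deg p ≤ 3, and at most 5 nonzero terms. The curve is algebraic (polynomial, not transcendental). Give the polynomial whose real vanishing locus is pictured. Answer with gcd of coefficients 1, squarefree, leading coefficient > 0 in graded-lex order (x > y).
First, deg p = 2. No degree-1 curve has this shape.
Then, checking where it meets the axes: it meets the x-axis at x = 0 (among the integer gridlines); one y-axis crossing is at y = 0.
Finally, solving for integer coefficients yields p as stated.

2*x^2 - x*y - 2*y^2 - 3*x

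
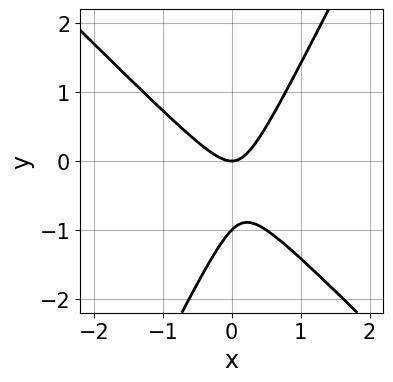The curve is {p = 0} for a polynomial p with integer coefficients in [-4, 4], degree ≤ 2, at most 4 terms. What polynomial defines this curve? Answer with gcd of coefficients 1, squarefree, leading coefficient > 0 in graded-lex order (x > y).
2*x^2 + x*y - y^2 - y

(a) The degree is 2 — a generic line meets the curve in up to 2 points.
(b) Against the integer gridlines: it meets the x-axis at x = 0 (among the integer gridlines); among the integer gridlines, it crosses the y-axis at y ∈ {-1, 0}.
(c) Together with the visible shape, these determine p as stated.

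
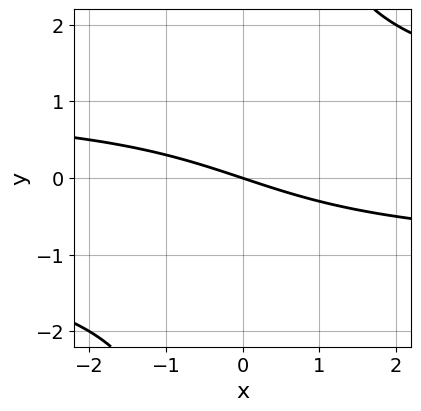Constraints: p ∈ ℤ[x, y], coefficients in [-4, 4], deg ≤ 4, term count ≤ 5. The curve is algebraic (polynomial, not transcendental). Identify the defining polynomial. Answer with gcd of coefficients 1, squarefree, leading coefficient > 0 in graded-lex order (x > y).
x*y^2 - x - 3*y

First, deg p = 3. The shape is more complex than any degree-2 curve.
Next, from the visible intercepts: one y-axis crossing is at y = 0; it meets the x-axis at x = 0 (among the integer gridlines).
Finally, assembling these constraints gives the stated polynomial.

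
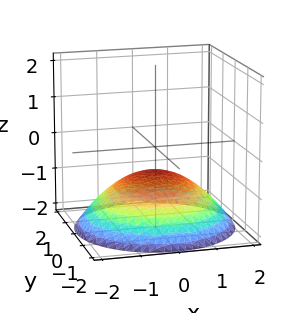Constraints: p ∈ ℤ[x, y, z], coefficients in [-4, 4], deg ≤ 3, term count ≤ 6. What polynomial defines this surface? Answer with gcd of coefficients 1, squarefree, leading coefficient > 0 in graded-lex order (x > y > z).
First, degree: no degree-1 surface has this shape, so deg p = 2.
Next, symmetries: rotational symmetry about the z-axis ⇒ p depends on x, y only through x² + y².
Then, checking where it meets the axes: no y-intercept at any integer in the box; a circular section at z = -1 has radius exactly 1; no x-intercept at any integer in the box.
Finally, solving for integer coefficients yields p as stated.

x^2 + y^2 + 3*z + 2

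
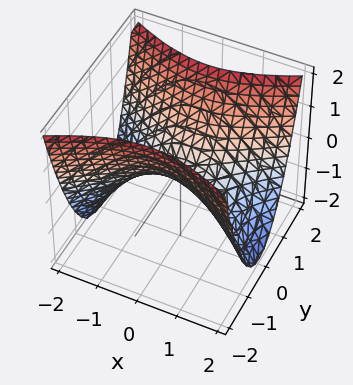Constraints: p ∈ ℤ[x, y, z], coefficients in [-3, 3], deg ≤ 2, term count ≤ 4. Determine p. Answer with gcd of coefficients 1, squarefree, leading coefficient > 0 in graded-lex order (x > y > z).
x^2 - 2*y^2 + 2*z

First, deg p = 2. A hyperbolic paraboloid; a quadric.
Next, symmetries: the y ↦ −y reflection is a symmetry, so y appears only in even powers; the x ↦ −x reflection is a symmetry, so x appears only in even powers.
Next, checking where it meets the axes: it crosses the x-axis at the gridline x = 0; it meets the y-axis at y = 0 (among the integer gridlines).
Finally, solving for integer coefficients yields p as stated.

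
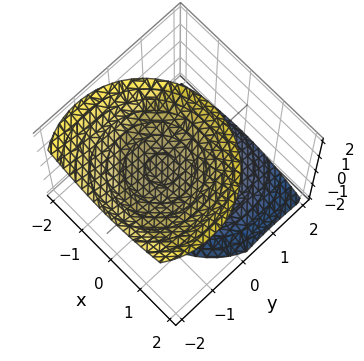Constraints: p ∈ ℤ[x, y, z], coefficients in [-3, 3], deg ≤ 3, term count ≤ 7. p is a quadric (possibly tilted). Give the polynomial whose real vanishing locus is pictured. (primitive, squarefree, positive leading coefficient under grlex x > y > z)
x^2 + y^2 + y*z - z^2 + 1

There are 2 components. Treating them together as one polynomial.
Degree: a generic line meets the surface in up to 2 points, so deg p = 2.
Against the integer gridlines: among the integer gridlines, it crosses the z-axis at z ∈ {-1, 1}; no x-intercept at any integer in the box.
Solving for integer coefficients yields p as stated.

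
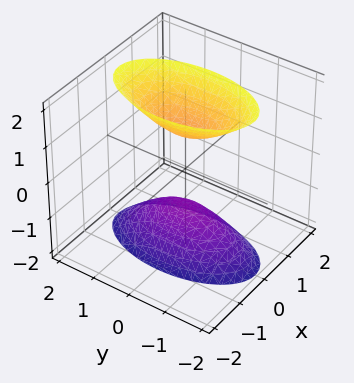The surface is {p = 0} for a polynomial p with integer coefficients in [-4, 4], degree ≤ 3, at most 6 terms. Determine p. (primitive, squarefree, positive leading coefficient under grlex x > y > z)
3*x^2 + y^2 - z^2 + 1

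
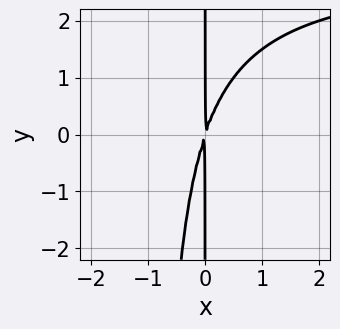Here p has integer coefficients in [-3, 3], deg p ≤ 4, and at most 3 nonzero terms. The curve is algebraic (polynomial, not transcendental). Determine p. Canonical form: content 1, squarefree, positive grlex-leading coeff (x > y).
First, the degree is 3 — the shape is more complex than any degree-2 curve.
Then, reading off the gridlines: the visible y-axis segment lies entirely on the curve.
Finally, solving for integer coefficients yields p as stated.

x^2*y - 3*x^2 + x*y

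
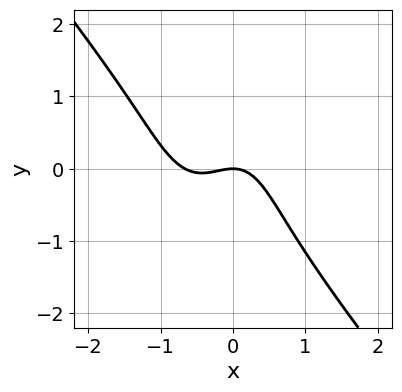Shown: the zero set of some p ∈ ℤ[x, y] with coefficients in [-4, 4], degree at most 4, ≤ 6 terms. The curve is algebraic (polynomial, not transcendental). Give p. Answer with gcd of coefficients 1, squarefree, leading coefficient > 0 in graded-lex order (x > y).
1. Degree: the shape is more complex than any degree-2 curve, so deg p = 3.
2. Reading off the gridlines: one y-axis crossing is at y = 0; one x-axis crossing is at x = 0.
3. Putting this together gives p.

3*x^3 + x^2*y + y^3 + 2*x^2 + 2*y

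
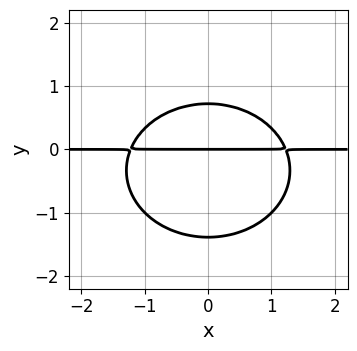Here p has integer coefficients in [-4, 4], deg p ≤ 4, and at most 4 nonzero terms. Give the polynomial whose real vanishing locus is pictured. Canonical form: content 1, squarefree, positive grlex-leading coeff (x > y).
First, the degree is 3 — the shape is more complex than any degree-2 curve.
Then, symmetries: the x ↦ −x reflection is a symmetry, so x appears only in even powers.
Next, against the integer gridlines: every point of the x-axis in the box is on the curve; it meets the y-axis at y = 0 (among the integer gridlines).
Finally, together with the visible shape, these determine p as stated.

2*x^2*y + 3*y^3 + 2*y^2 - 3*y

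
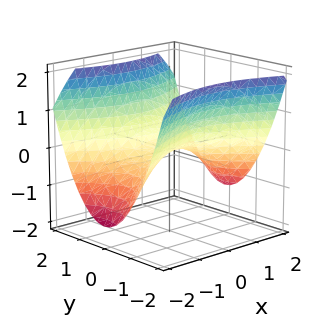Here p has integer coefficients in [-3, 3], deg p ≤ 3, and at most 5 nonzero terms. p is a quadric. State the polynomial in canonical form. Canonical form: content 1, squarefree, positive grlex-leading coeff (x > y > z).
First, deg p = 2. A hyperbolic paraboloid; a quadric.
Next, symmetries: mirror symmetry x ↦ −x ⇒ only even powers of x; the y ↦ −y reflection is a symmetry, so y appears only in even powers.
Next, reading off the gridlines: it meets the x-axis at x = 0 (among the integer gridlines); it meets the z-axis at z = 0 (among the integer gridlines).
Finally, solving for integer coefficients yields p as stated.

x^2 - 2*y^2 + 3*z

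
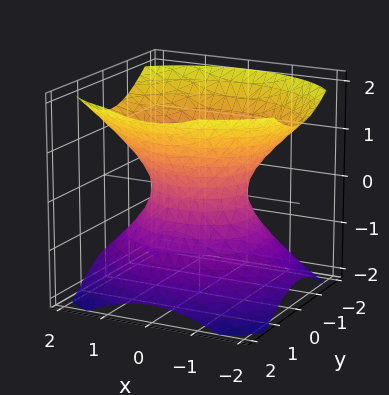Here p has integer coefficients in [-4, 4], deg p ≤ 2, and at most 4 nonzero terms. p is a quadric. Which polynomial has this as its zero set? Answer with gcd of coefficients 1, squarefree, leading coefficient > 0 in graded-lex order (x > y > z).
(a) The degree is 2 — an hourglass — one-sheet hyperboloid; a quadric.
(b) Symmetries: the y ↦ −y reflection is a symmetry, so y appears only in even powers; the x ↦ −x reflection is a symmetry, so x appears only in even powers; it's symmetric under z → −z, forcing even powers of z.
(c) Reading off the gridlines: the surface avoids every integer z-axis point in the box; the x-axis gridline crossings are at x ∈ {-1, 1}.
(d) The integer polynomial consistent with all of this is the stated p.

2*x^2 + 3*y^2 - 3*z^2 - 2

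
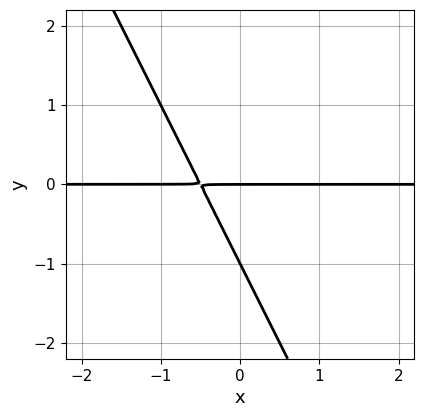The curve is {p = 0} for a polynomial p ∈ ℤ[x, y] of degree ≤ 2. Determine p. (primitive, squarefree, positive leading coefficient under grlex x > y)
1. deg p = 2.
2. From the visible intercepts: the visible x-axis segment lies entirely on the curve; among the integer gridlines, it crosses the y-axis at y ∈ {-1, 0}.
3. The integer polynomial consistent with all of this is the stated p.

2*x*y + y^2 + y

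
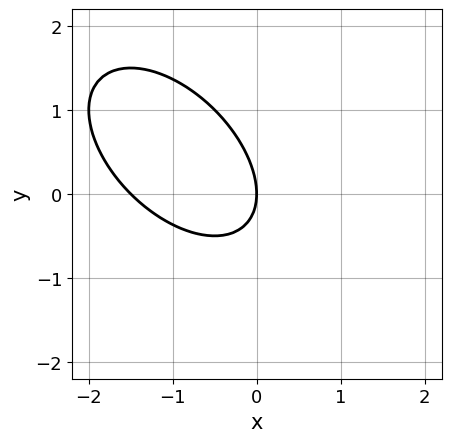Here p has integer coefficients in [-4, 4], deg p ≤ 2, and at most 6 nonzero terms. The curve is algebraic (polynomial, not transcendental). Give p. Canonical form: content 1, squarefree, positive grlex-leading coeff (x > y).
(a) Degree: a generic line meets the curve in up to 2 points, so deg p = 2.
(b) Reading off the gridlines: it crosses the x-axis at the gridline x = 0; it crosses the y-axis at the gridline y = 0.
(c) These observations pin down the coefficients.

2*x^2 + 2*x*y + 2*y^2 + 3*x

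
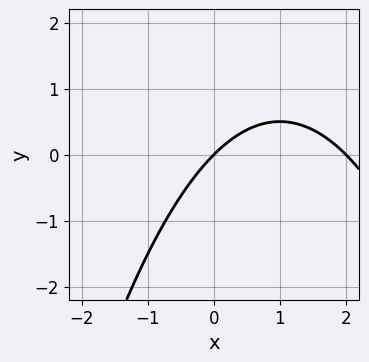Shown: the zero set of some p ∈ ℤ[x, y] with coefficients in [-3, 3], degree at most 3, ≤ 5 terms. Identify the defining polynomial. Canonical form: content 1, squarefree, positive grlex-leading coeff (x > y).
x^2 - 2*x + 2*y

1. The degree is 2 — a generic line meets the curve in up to 2 points.
2. Against the integer gridlines: among the integer gridlines, it crosses the x-axis at x ∈ {0, 2}; one y-axis crossing is at y = 0.
3. These observations pin down the coefficients.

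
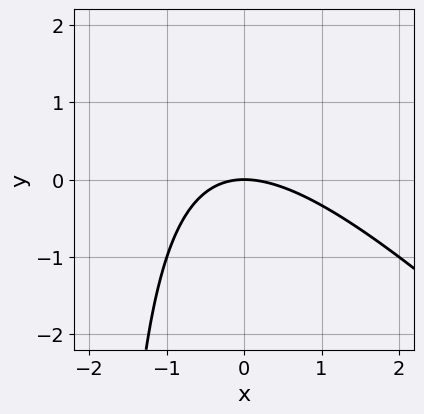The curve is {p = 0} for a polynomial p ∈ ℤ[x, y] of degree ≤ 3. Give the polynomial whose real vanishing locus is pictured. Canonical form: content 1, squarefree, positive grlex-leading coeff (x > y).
x^2 + x*y + 2*y

First, the degree is 2 — a generic line meets the curve in up to 2 points.
Then, observable constraints: one x-axis crossing is at x = 0; it crosses the y-axis at the gridline y = 0.
Finally, together with the visible shape, these determine p as stated.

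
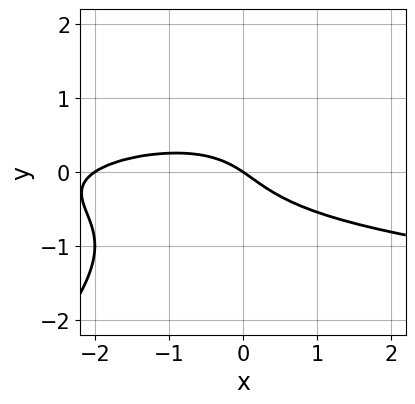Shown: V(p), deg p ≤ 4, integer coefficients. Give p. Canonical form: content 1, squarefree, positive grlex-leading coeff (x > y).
Degree: the shape is more complex than any degree-2 curve, so deg p = 3.
Against the integer gridlines: among the integer gridlines, it crosses the x-axis at x ∈ {-2, 0}; one y-axis crossing is at y = 0.
Assembling these constraints gives the stated polynomial.

3*x*y^2 - 3*y^3 - x^2 - 2*x - 3*y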